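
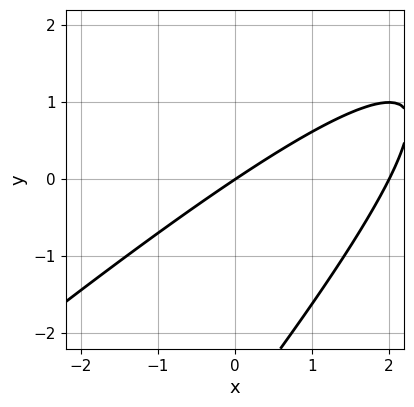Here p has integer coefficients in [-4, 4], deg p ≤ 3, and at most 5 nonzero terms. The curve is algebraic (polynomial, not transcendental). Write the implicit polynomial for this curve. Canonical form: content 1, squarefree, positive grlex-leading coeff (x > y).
x^2 - 2*x*y + y^2 - 2*x + 3*y

1. The degree is 2 — the shape is more complex than any degree-1 curve.
2. From the visible intercepts: the x-axis gridline crossings are at x ∈ {0, 2}; it meets the y-axis at y = 0 (among the integer gridlines).
3. Matching integer coefficients to the picture gives p.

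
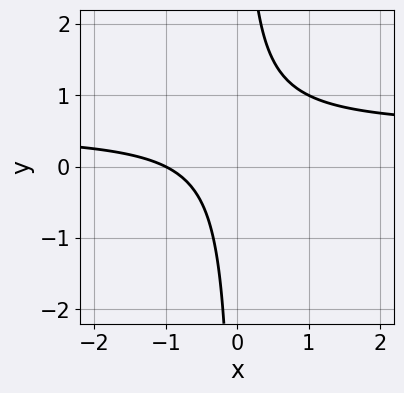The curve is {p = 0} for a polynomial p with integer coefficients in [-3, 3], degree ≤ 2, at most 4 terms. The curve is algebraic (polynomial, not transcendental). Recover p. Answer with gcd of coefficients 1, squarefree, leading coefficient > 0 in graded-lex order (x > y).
First, the degree is 2 — no degree-1 curve has this shape.
Next, reading off the gridlines: no y-intercept at any integer in the box; one x-axis crossing is at x = -1.
Finally, fitting integer coefficients to these (and the overall shape) gives p.

2*x*y - x - 1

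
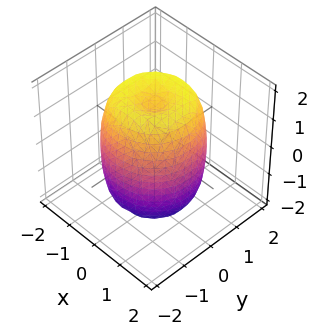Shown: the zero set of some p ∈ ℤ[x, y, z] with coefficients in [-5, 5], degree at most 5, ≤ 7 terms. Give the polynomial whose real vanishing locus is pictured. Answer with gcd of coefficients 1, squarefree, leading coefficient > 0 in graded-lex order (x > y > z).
Degree: a generic line meets the surface in up to 4 points, so deg p = 4.
Symmetry: the z-axis is an axis of rotation, so x and y enter only as x² + y².
Reading off the gridlines: a circular section at z = 1 has radius between 1 and 2.
Putting this together gives p.

2*x^4 + 4*x^2*y^2 + 2*y^4 - 3*x^2 - 3*y^2 + z^2 - 2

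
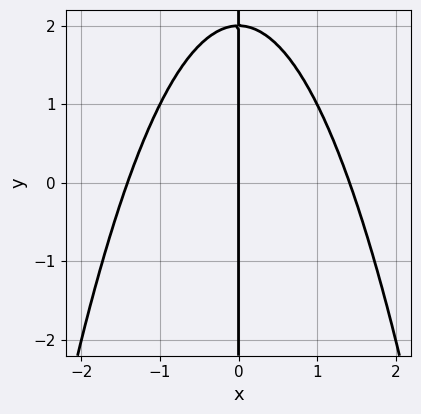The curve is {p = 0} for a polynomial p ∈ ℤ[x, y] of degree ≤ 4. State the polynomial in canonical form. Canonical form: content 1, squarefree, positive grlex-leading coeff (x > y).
x^3 + x*y - 2*x

(a) deg p = 3. The shape is more complex than any degree-2 curve.
(b) Against the integer gridlines: one x-axis crossing is at x = 0; every point of the y-axis in the box is on the curve.
(c) These observations pin down the coefficients.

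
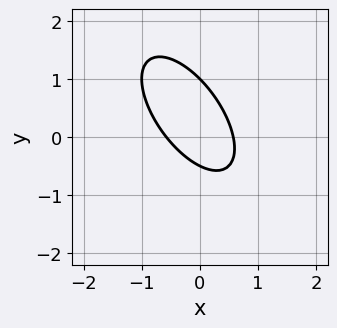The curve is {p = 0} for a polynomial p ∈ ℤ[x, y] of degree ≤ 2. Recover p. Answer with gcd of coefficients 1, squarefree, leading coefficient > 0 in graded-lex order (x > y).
3*x^2 + 3*x*y + 2*y^2 - y - 1

First, degree: no degree-1 curve has this shape, so deg p = 2.
Next, against the integer gridlines: it crosses the y-axis at the gridline y = 1.
Finally, fitting integer coefficients to these (and the overall shape) gives p.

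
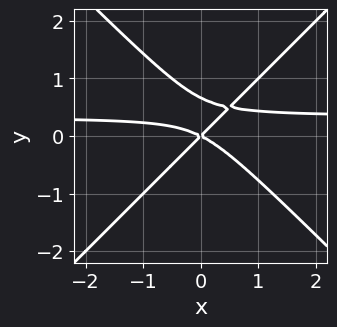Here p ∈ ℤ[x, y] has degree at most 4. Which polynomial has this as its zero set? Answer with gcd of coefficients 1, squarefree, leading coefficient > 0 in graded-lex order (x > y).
3*x^2*y - 3*y^3 - x^2 - x*y + 2*y^2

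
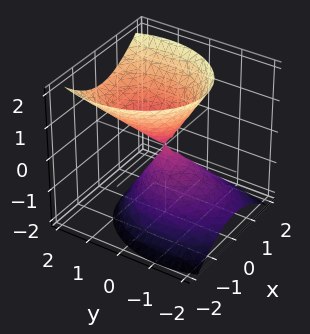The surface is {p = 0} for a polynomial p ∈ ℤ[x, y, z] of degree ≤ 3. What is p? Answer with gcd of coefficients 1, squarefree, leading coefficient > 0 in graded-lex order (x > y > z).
3*x^2 + 2*y^2 - 2*y*z - 2*z^2

First, the picture has 2 separate pieces. Treating them together as one polynomial.
Then, the degree is 2 — the shape is more complex than any degree-1 surface.
Next, from the visible intercepts: it crosses the y-axis at the gridline y = 0; it meets the x-axis at x = 0 (among the integer gridlines).
Finally, assembling these constraints gives the stated polynomial.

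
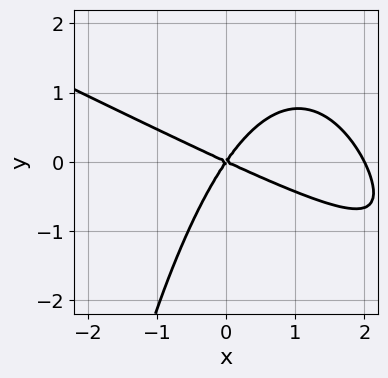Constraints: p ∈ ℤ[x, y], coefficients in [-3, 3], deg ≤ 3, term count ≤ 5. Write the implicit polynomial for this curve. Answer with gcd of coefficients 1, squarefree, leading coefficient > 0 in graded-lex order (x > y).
x^3 + 2*x^2*y - 2*x^2 - 3*x*y + 3*y^2

(a) deg p = 3. No degree-2 curve has this shape.
(b) Against the integer gridlines: the x-axis gridline crossings are at x ∈ {0, 2}; it crosses the y-axis at the gridline y = 0.
(c) These observations pin down the coefficients.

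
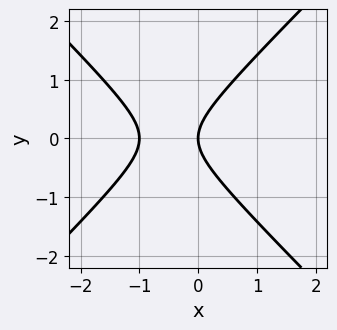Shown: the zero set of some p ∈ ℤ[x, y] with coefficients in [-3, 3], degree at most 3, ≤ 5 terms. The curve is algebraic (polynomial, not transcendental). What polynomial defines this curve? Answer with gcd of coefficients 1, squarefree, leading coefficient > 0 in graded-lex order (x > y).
x^2 - y^2 + x

1. The degree is 2 — a generic line meets the curve in up to 2 points.
2. Symmetries: mirror symmetry y ↦ −y ⇒ only even powers of y.
3. Reading off the gridlines: it crosses the y-axis at the gridline y = 0; the x-axis gridline crossings are at x ∈ {-1, 0}.
4. Matching integer coefficients to the picture gives p.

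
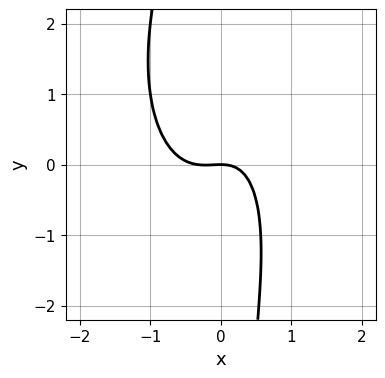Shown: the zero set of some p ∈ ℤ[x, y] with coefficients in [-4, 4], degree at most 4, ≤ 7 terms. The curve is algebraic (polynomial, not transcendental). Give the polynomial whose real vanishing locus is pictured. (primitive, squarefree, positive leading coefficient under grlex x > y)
1. The degree is 3 — the shape is more complex than any degree-2 curve.
2. Checking where it meets the axes: one y-axis crossing is at y = 0; it crosses the x-axis at the gridline x = 0.
3. Putting this together gives p.

3*x^3 + x*y^2 + x^2 - x*y + 2*y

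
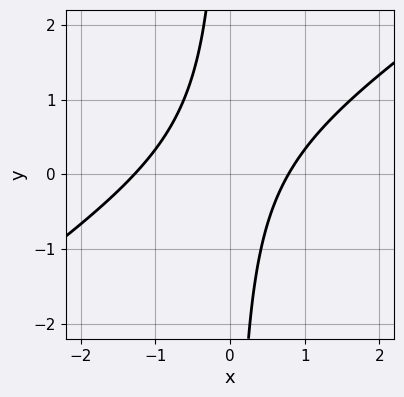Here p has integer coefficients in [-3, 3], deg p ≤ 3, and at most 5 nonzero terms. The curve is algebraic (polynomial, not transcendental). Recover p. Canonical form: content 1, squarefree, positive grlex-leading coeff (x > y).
(a) Degree: a generic line meets the curve in up to 2 points, so deg p = 2.
(b) Observable constraints: no y-intercept at any integer in the box.
(c) Solving for integer coefficients yields p as stated.

2*x^2 - 3*x*y + x - 2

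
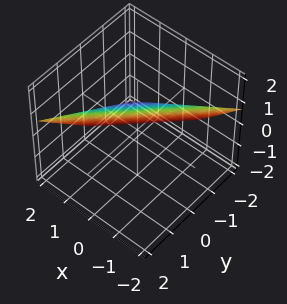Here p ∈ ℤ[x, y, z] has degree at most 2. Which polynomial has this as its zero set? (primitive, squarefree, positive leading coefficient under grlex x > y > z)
2*x - 2*y + 3*z - 2

(a) deg p = 1.
(b) Observable constraints: it crosses the x-axis at the gridline x = 1; it crosses the y-axis at the gridline y = -1.
(c) Together with the visible shape, these determine p as stated.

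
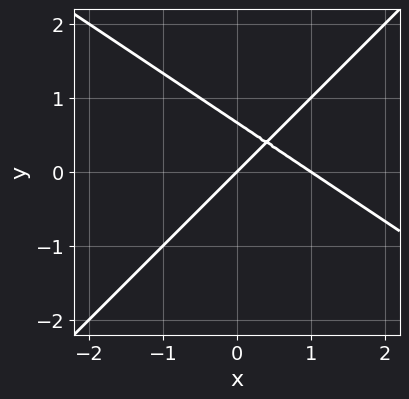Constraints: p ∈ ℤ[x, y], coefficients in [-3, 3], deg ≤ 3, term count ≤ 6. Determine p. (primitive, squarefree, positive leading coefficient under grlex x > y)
2*x^2 + x*y - 3*y^2 - 2*x + 2*y

1. Degree: the shape is more complex than any degree-1 curve, so deg p = 2.
2. Checking where it meets the axes: the x-axis gridline crossings are at x ∈ {0, 1}; it crosses the y-axis at the gridline y = 0.
3. Together with the visible shape, these determine p as stated.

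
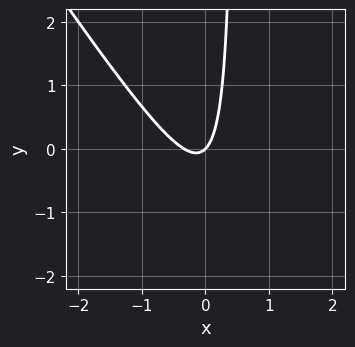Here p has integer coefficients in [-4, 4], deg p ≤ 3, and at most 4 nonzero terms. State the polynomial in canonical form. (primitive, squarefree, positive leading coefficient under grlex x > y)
3*x^2 + 2*x*y + x - y

1. The degree is 2 — no degree-1 curve has this shape.
2. From the visible intercepts: it meets the y-axis at y = 0 (among the integer gridlines); it meets the x-axis at x = 0 (among the integer gridlines).
3. Putting this together gives p.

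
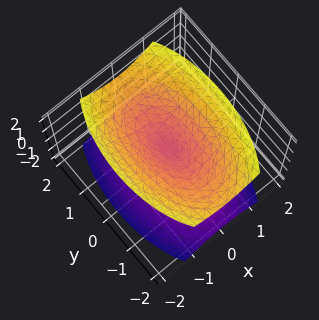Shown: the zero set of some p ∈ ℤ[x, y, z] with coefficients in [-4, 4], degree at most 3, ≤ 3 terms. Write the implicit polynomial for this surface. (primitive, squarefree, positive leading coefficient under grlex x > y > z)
3*x^2 + y^2 - 2*z^2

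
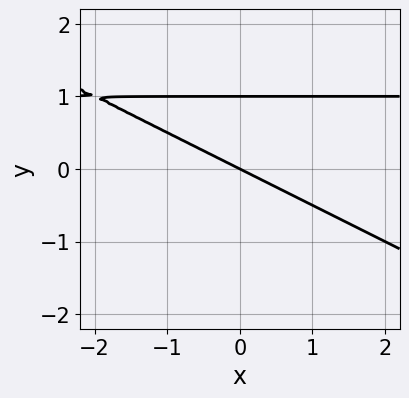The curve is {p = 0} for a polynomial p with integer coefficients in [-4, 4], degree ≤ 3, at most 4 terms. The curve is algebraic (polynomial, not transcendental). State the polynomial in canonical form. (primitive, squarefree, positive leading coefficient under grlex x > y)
x*y + 2*y^2 - x - 2*y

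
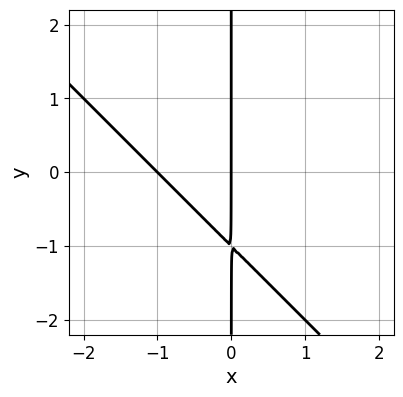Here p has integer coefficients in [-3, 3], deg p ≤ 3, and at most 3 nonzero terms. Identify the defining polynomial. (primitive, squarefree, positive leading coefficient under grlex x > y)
x^2 + x*y + x

Degree: a generic line meets the curve in up to 2 points, so deg p = 2.
Observable constraints: the visible y-axis segment lies entirely on the curve; the x-axis gridline crossings are at x ∈ {-1, 0}.
Putting this together gives p.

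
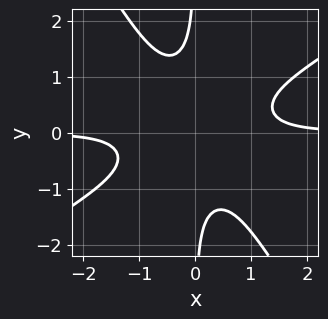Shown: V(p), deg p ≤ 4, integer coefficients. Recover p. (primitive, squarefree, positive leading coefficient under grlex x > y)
3*x^3*y - 3*x^2*y^2 - 3*x*y^3 - 2

(a) Degree: a generic line meets the curve in up to 4 points, so deg p = 4.
(b) From the axis intercepts and sections: no x-intercept at any integer in the box; the curve avoids every integer y-axis point in the box.
(c) These observations pin down the coefficients.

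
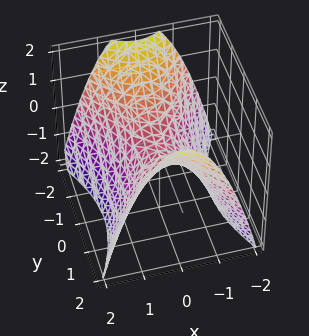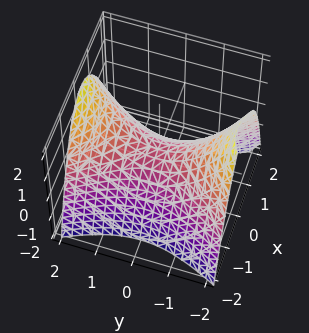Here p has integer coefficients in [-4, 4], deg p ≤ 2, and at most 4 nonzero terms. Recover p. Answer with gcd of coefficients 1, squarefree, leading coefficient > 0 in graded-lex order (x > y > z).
First, deg p = 2. A saddle surface; a quadric.
Then, symmetries: the x ↦ −x reflection is a symmetry, so x appears only in even powers; mirror symmetry y ↦ −y ⇒ only even powers of y.
Then, against the integer gridlines: one x-axis crossing is at x = 0; it crosses the y-axis at the gridline y = 0; it crosses the z-axis at the gridline z = 0.
Finally, fitting integer coefficients to these (and the overall shape) gives p.

2*x^2 - y^2 + 2*z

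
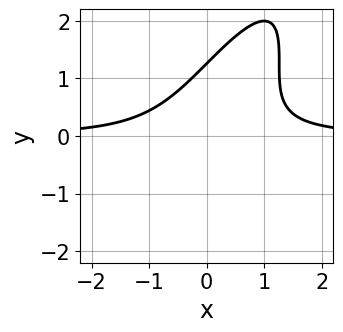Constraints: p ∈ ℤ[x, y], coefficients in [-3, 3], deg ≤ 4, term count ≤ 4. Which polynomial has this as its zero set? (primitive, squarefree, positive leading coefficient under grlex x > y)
3*x^2*y - 3*x*y^2 + y^3 - 2

First, degree: a generic line meets the curve in up to 3 points, so deg p = 3.
Next, from the axis intercepts and sections: it misses every integer gridline on the x-axis.
Finally, putting this together gives p.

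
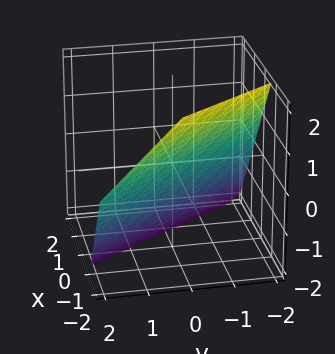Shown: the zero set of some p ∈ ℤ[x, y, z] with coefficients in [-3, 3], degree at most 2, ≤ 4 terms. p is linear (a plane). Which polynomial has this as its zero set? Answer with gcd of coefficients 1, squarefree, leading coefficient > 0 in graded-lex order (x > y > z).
3*x + 2*y + 2*z + 2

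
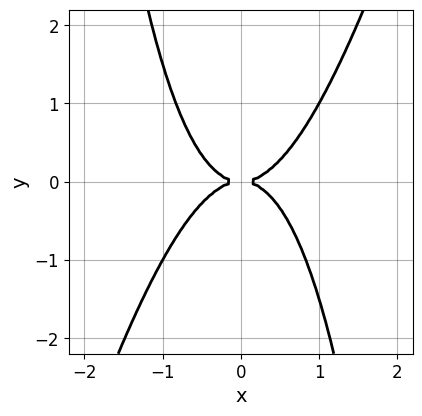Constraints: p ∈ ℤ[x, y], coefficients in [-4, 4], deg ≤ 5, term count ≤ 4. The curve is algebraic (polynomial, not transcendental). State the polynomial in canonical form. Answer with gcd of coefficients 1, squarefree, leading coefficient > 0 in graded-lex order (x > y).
1. Degree: no degree-3 curve has this shape, so deg p = 4.
2. From the axis intercepts and sections: it meets the x-axis at x = 0 (among the integer gridlines); it meets the y-axis at y = 0 (among the integer gridlines).
3. Putting this together gives p.

3*x^4 - x^3*y - 2*y^2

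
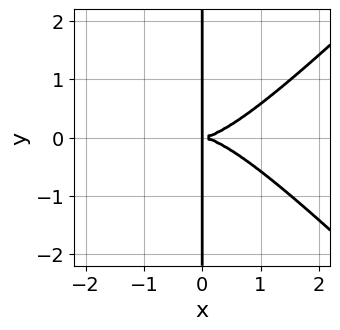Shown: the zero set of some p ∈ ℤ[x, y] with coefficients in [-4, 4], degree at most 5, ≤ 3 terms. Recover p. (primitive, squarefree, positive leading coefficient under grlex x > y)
(a) Degree: no degree-3 curve has this shape, so deg p = 4.
(b) Symmetries: mirror symmetry y ↦ −y ⇒ only even powers of y.
(c) Reading off the gridlines: the visible y-axis segment lies entirely on the curve.
(d) The integer polynomial consistent with all of this is the stated p.

x^4 - x^2*y^2 - 2*x*y^2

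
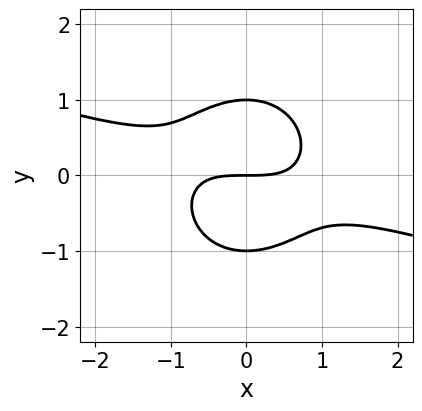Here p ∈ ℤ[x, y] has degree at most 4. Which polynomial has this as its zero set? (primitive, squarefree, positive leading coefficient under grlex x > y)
x^3 + 3*x^2*y + 3*y^3 - 3*y

1. The degree is 3 — a generic line meets the curve in up to 3 points.
2. Checking where it meets the axes: among the integer gridlines, it crosses the y-axis at y ∈ {-1, 0, 1}; it crosses the x-axis at the gridline x = 0.
3. These observations pin down the coefficients.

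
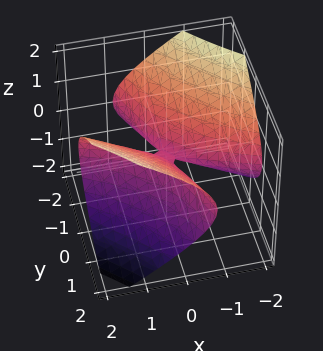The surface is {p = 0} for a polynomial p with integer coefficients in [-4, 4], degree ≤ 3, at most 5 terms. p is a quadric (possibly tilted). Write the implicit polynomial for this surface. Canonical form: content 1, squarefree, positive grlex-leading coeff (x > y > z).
x^2 + 3*x*y + y^2 - 3*z^2

(a) deg p = 2.
(b) From the axis intercepts and sections: one y-axis crossing is at y = 0; it meets the z-axis at z = 0 (among the integer gridlines); it crosses the x-axis at the gridline x = 0.
(c) Assembling these constraints gives the stated polynomial.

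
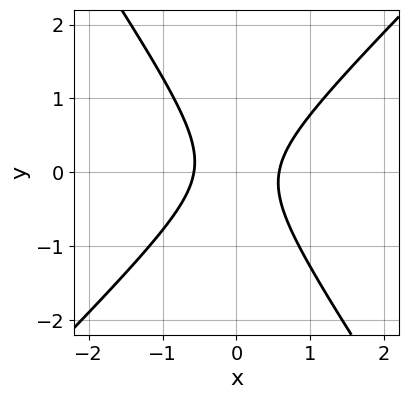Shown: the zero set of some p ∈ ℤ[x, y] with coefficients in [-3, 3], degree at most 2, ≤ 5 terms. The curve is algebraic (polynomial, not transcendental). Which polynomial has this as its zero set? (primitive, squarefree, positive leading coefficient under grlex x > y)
3*x^2 - x*y - 2*y^2 - 1

1. The degree is 2 — a generic line meets the curve in up to 2 points.
2. Checking where it meets the axes: it misses every integer gridline on the y-axis.
3. Matching integer coefficients to the picture gives p.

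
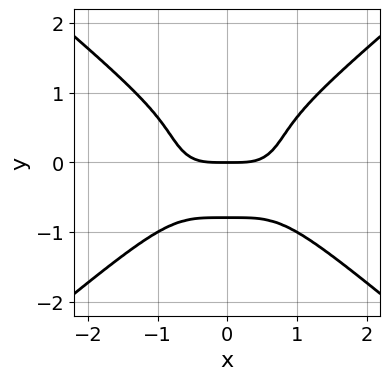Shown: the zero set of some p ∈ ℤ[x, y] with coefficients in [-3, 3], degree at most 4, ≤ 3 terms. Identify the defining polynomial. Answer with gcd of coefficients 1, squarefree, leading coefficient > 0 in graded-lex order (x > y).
(a) deg p = 4. The shape is more complex than any degree-3 curve.
(b) Symmetries: the x ↦ −x reflection is a symmetry, so x appears only in even powers.
(c) Reading off the gridlines: it meets the x-axis at x = 0 (among the integer gridlines); it crosses the y-axis at the gridline y = 0.
(d) Putting this together gives p.

x^4 - 2*y^4 - y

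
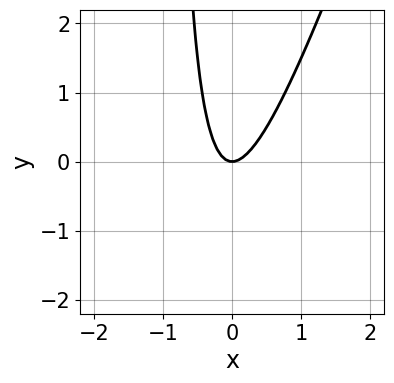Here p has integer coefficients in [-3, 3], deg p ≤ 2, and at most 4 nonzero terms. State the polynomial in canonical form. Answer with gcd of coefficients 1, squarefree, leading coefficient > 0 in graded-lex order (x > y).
3*x^2 - x*y - y

First, the degree is 2 — the shape is more complex than any degree-1 curve.
Then, against the integer gridlines: it crosses the y-axis at the gridline y = 0; it crosses the x-axis at the gridline x = 0.
Finally, fitting integer coefficients to these (and the overall shape) gives p.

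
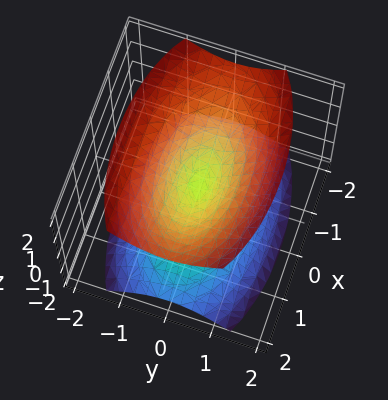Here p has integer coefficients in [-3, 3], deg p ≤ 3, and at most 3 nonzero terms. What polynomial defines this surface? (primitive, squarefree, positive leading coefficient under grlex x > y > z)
The picture has 2 separate pieces.
Degree: two nappes meeting at a single point; a quadric, so deg p = 2.
Symmetries: the x ↦ −x reflection is a symmetry, so x appears only in even powers; it's symmetric under y → −y, forcing even powers of y; the z ↦ −z reflection is a symmetry, so z appears only in even powers.
Against the integer gridlines: it meets the y-axis at y = 0 (among the integer gridlines); one z-axis crossing is at z = 0.
Solving for integer coefficients yields p as stated.

x^2 + 3*y^2 - 2*z^2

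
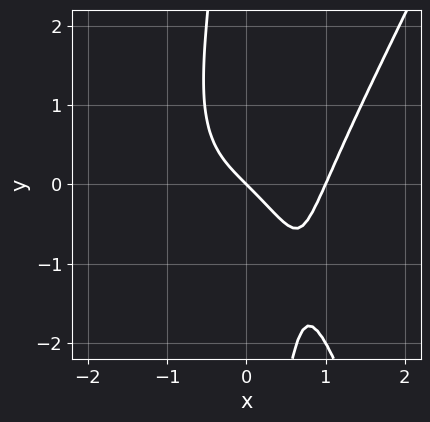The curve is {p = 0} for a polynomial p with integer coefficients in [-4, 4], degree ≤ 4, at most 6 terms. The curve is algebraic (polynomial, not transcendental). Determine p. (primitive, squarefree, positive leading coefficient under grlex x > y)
3*x^4 - x^3*y - 2*x*y^2 - 3*x - 3*y

Degree: the shape is more complex than any degree-3 curve, so deg p = 4.
Against the integer gridlines: among the integer gridlines, it crosses the x-axis at x ∈ {0, 1}; it crosses the y-axis at the gridline y = 0.
Assembling these constraints gives the stated polynomial.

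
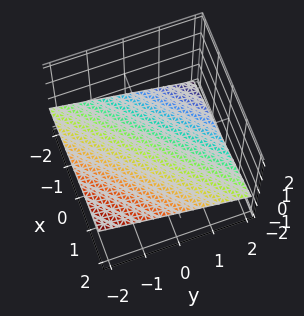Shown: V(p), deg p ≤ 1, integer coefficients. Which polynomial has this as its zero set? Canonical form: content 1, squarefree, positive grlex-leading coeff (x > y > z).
x - y - 3*z - 2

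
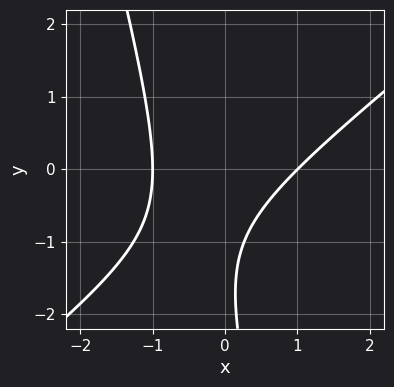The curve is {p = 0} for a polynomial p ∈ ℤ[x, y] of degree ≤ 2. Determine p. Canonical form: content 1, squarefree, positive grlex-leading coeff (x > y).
First, the degree is 2 — a generic line meets the curve in up to 2 points.
Next, from the visible intercepts: it misses every integer gridline on the y-axis; the x-axis gridline crossings are at x ∈ {-1, 1}.
Finally, fitting integer coefficients to these (and the overall shape) gives p.

3*x^2 - 3*x*y - y^2 - 3*y - 3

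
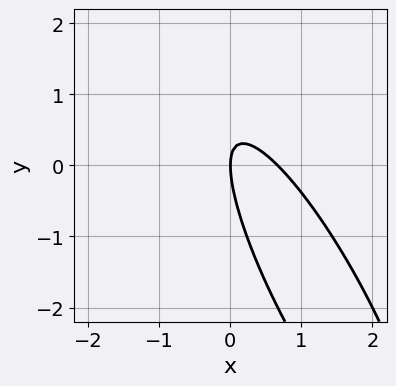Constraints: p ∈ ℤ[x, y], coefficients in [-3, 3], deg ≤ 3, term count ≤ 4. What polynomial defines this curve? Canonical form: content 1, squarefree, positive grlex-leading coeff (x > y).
3*x^2 + 3*x*y + y^2 - 2*x

First, the degree is 2 — the shape is more complex than any degree-1 curve.
Next, from the axis intercepts and sections: it crosses the y-axis at the gridline y = 0; it meets the x-axis at x = 0 (among the integer gridlines).
Finally, fitting integer coefficients to these (and the overall shape) gives p.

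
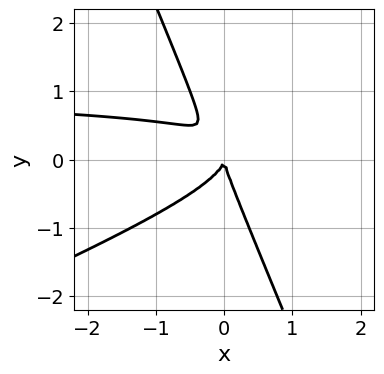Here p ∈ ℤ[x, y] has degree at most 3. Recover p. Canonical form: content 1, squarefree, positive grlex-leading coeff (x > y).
x^2*y - 2*x*y^2 - y^3 - x^2

1. The degree is 3 — no degree-2 curve has this shape.
2. Checking where it meets the axes: it meets the y-axis at y = 0 (among the integer gridlines); one x-axis crossing is at x = 0.
3. These observations pin down the coefficients.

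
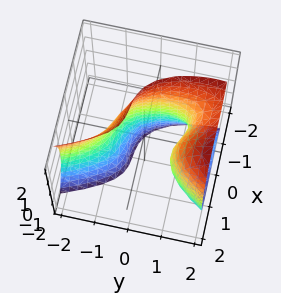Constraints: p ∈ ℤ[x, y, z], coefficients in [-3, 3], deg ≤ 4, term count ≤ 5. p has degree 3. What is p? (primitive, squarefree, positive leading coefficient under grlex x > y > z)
1. Degree: the shape is more complex than any degree-2 surface, so deg p = 3.
2. Observable constraints: among the integer gridlines, it crosses the y-axis at y ∈ {-1, 1}; the surface avoids every integer z-axis point in the box.
3. Assembling these constraints gives the stated polynomial.

3*x^3 + y*z^2 - 2*x*y - 2*y^2 + 2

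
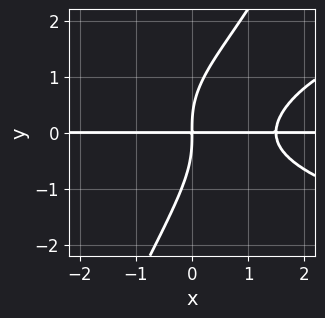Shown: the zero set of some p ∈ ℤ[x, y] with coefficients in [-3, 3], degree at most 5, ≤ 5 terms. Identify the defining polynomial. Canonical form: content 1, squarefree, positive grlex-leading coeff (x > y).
2*x*y^3 - y^4 - 2*x^2*y + 3*x*y

First, degree: a generic line meets the curve in up to 4 points, so deg p = 4.
Next, reading off the gridlines: the visible x-axis segment lies entirely on the curve.
Finally, assembling these constraints gives the stated polynomial.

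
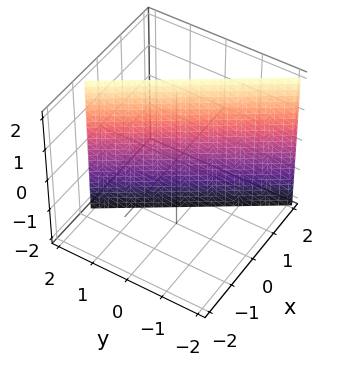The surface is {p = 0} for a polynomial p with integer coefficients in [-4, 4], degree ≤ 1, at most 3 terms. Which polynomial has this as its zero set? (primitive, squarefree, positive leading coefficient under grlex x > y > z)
First, deg p = 1. The surface is flat (a plane).
Next, from the axis intercepts and sections: no z-intercept at any integer in the box; it meets the y-axis at y = 1 (among the integer gridlines).
Finally, together with the visible shape, these determine p as stated.

3*x + 2*y - 2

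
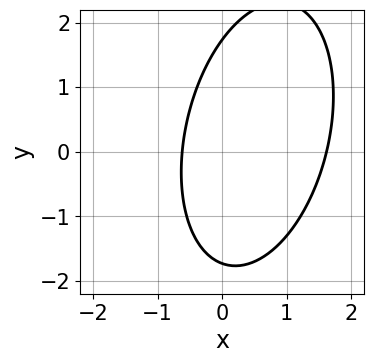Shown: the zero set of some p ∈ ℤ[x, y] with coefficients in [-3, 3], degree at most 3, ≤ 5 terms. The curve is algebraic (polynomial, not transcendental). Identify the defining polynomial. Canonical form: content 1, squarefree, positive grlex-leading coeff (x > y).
First, the degree is 2 — a generic line meets the curve in up to 2 points.
Finally, putting this together gives p.

3*x^2 - x*y + y^2 - 3*x - 3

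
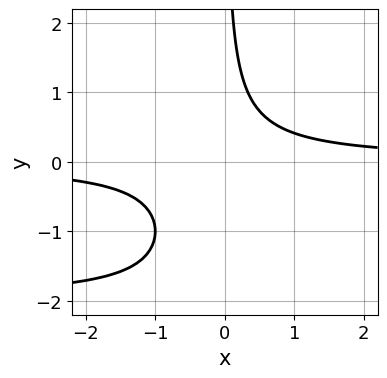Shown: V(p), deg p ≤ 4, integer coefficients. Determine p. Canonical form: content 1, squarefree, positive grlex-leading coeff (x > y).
x*y^2 + 2*x*y - 1

1. deg p = 3.
2. Observable constraints: it misses every integer gridline on the x-axis; no y-intercept at any integer in the box.
3. Matching integer coefficients to the picture gives p.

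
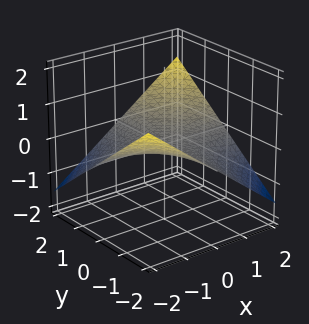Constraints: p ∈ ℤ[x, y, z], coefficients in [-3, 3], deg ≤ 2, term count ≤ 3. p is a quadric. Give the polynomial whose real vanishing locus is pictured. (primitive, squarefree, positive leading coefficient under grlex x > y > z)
x*y - 3*z

(a) deg p = 2. A saddle surface; a quadric.
(b) Checking where it meets the axes: it crosses the z-axis at the gridline z = 0; every point of the y-axis in the box is on the surface.
(c) Matching integer coefficients to the picture gives p. Check: (-2, 0, 0) on the x-axis lies on the surface, and p(-2, 0, 0) = 0. ✓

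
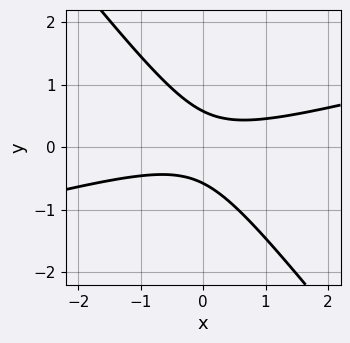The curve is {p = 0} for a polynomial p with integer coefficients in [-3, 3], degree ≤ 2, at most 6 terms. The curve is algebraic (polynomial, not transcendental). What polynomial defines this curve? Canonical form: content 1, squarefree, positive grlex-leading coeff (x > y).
x^2 - 3*x*y - 3*y^2 + 1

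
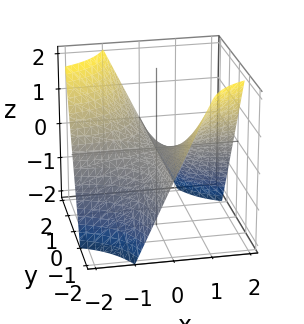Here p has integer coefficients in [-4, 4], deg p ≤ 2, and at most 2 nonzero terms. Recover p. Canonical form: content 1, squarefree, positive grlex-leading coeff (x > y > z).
x*y + z

deg p = 2. A hyperbolic paraboloid; a quadric.
Checking where it meets the axes: every point of the x-axis in the box is on the surface; the visible y-axis segment lies entirely on the surface; it meets the z-axis at z = 0 (among the integer gridlines).
Matching integer coefficients to the picture gives p.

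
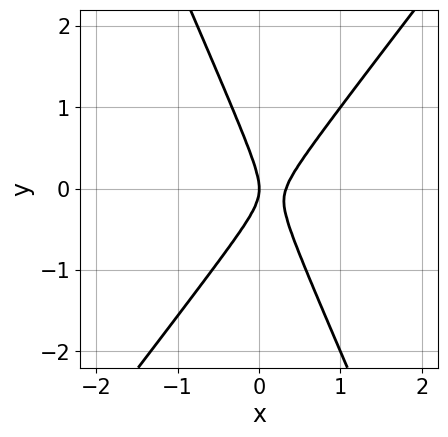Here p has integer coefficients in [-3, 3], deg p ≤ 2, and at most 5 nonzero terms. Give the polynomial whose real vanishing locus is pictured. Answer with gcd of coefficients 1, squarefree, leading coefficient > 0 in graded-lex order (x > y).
3*x^2 - x*y - y^2 - x

The degree is 2 — a generic line meets the curve in up to 2 points.
From the axis intercepts and sections: it meets the y-axis at y = 0 (among the integer gridlines); it meets the x-axis at x = 0 (among the integer gridlines).
The integer polynomial consistent with all of this is the stated p.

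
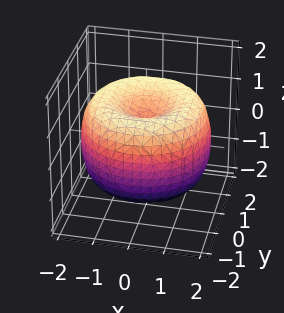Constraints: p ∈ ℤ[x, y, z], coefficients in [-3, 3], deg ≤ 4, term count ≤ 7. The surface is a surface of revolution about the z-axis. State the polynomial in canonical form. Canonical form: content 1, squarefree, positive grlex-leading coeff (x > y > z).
First, the degree is 4 — the shape is more complex than any degree-3 surface.
Next, symmetries: rotational symmetry about the z-axis ⇒ p depends on x, y only through x² + y².
Then, against the integer gridlines: a circular section at z = 0 has radius between 1 and 2.
Finally, putting this together gives p.

x^4 + 2*x^2*y^2 + y^4 - 3*x^2 - 3*y^2 + 2*z^2 - 1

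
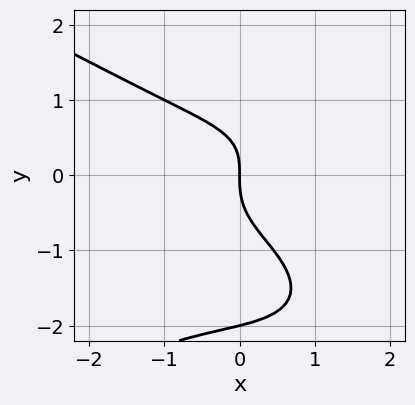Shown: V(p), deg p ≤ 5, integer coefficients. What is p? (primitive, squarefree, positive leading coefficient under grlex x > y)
First, the degree is 4 — a generic line meets the curve in up to 4 points.
Then, from the visible intercepts: it meets the x-axis at x = 0 (among the integer gridlines); among the integer gridlines, it crosses the y-axis at y ∈ {-2, 0}.
Finally, solving for integer coefficients yields p as stated.

y^4 + x^3 + 2*y^3 + 2*x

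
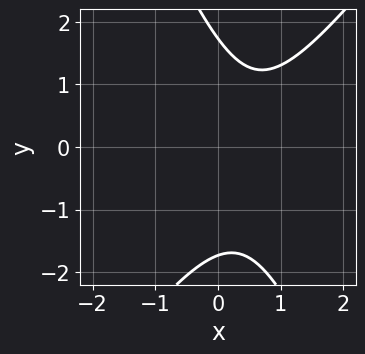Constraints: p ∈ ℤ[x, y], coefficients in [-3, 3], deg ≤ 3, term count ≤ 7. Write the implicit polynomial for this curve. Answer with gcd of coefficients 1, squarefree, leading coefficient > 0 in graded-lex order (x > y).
deg p = 2. The shape is more complex than any degree-1 curve.
From the visible intercepts: no x-intercept at any integer in the box.
Matching integer coefficients to the picture gives p.

3*x^2 - x*y - y^2 - 3*x + 3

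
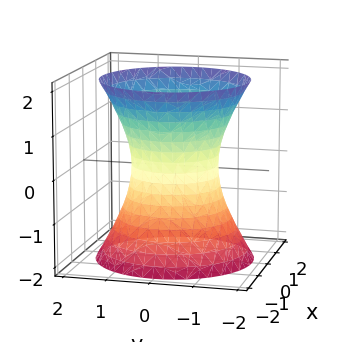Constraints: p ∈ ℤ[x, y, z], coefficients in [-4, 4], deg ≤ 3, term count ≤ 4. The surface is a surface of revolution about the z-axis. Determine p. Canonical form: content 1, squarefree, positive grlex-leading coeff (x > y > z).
(a) The degree is 2 — no degree-1 surface has this shape.
(b) Symmetries: rotational symmetry about the z-axis ⇒ p depends on x, y only through x² + y².
(c) From the visible intercepts: a circular section at z = 0 has radius exactly 1; among the integer gridlines, it crosses the x-axis at x ∈ {-1, 1}.
(d) Assembling these constraints gives the stated polynomial. Check: (0, 1, 0) on the y-axis lies on the surface, and p(0, 1, 0) = 0. ✓

2*x^2 + 2*y^2 - z^2 - 2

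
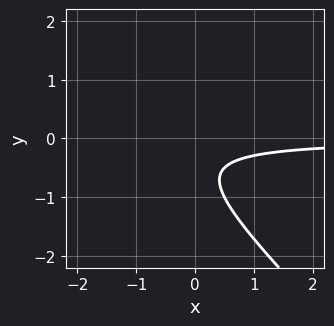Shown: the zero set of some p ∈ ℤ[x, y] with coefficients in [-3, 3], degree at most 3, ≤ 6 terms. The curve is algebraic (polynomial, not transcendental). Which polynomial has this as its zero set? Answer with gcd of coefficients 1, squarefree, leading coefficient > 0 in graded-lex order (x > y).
2*x*y + 2*y^2 + 2*y + 1

The degree is 2 — no degree-1 curve has this shape.
From the visible intercepts: the curve avoids every integer x-axis point in the box; it misses every integer gridline on the y-axis.
Matching integer coefficients to the picture gives p.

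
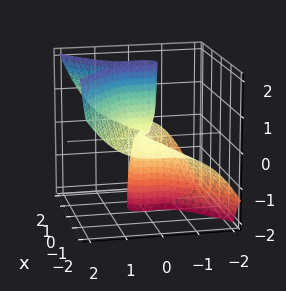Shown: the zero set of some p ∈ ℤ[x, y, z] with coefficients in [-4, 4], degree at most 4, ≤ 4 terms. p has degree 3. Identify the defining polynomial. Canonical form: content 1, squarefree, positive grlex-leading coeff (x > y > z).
Degree: no degree-2 surface has this shape, so deg p = 3.
Against the integer gridlines: every point of the z-axis in the box is on the surface; one y-axis crossing is at y = 0.
Together with the visible shape, these determine p as stated. Check: (1, 0, 0) on the x-axis lies on the surface, and p(1, 0, 0) = 0. ✓

3*x^2*z - 3*y^3 + y^2*z - 2*x*z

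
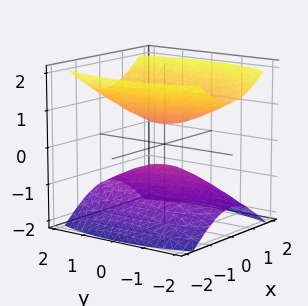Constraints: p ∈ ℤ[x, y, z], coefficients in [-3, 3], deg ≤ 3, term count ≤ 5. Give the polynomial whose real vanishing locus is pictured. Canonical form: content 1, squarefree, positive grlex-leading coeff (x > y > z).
3*x^2 + y^2 - 3*z^2 + 1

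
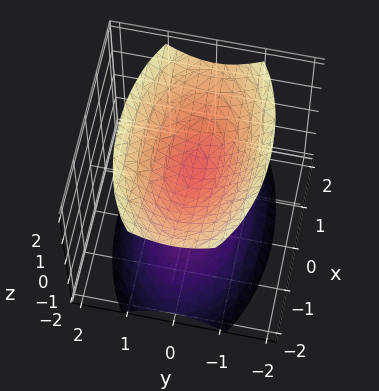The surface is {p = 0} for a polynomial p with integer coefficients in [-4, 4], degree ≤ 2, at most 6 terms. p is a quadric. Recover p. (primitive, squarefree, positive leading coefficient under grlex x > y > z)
x^2 + 3*y^2 - 2*z^2 + 1

1. The picture has 2 separate pieces.
2. Degree: two sheets facing apart; a quadric, so deg p = 2.
3. Symmetries: it's symmetric under z → −z, forcing even powers of z; the x ↦ −x reflection is a symmetry, so x appears only in even powers; the y ↦ −y reflection is a symmetry, so y appears only in even powers.
4. Against the integer gridlines: it misses every integer gridline on the y-axis; it misses every integer gridline on the x-axis.
5. Matching integer coefficients to the picture gives p.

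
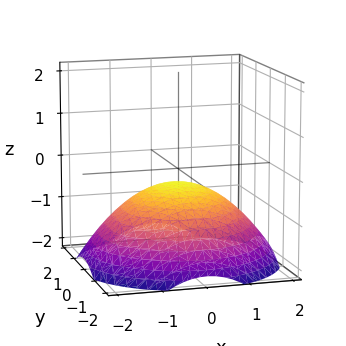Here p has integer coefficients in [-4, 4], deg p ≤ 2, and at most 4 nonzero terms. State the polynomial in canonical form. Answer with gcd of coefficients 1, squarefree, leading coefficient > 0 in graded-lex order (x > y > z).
x^2 + y^2 + 3*z + 1

(a) deg p = 2.
(b) Symmetry: the z-axis is an axis of rotation, so x and y enter only as x² + y².
(c) Against the integer gridlines: a circular section at z = -1 has radius between 1 and 2; no x-intercept at any integer in the box; it misses every integer gridline on the y-axis.
(d) These observations pin down the coefficients.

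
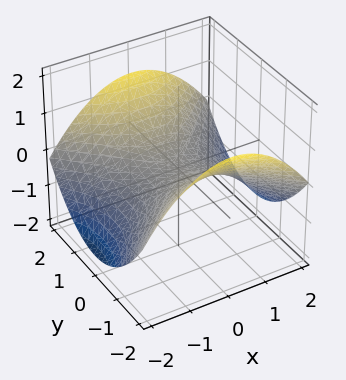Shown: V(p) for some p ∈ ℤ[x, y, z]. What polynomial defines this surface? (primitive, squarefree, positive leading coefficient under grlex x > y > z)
x^2 - y^2 + 3*z

(a) The degree is 2 — a hyperbolic paraboloid; a quadric.
(b) Symmetries: it's symmetric under y → −y, forcing even powers of y; the x ↦ −x reflection is a symmetry, so x appears only in even powers.
(c) From the axis intercepts and sections: it meets the z-axis at z = 0 (among the integer gridlines); it meets the y-axis at y = 0 (among the integer gridlines); it crosses the x-axis at the gridline x = 0.
(d) The integer polynomial consistent with all of this is the stated p.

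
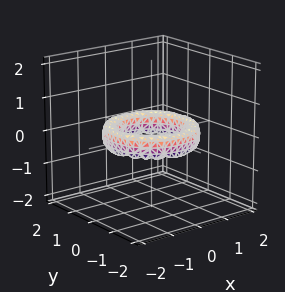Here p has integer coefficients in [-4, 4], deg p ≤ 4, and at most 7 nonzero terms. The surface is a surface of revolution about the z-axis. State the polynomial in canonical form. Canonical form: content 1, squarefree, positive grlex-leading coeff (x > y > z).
(a) deg p = 4.
(b) Symmetries: rotational symmetry about the z-axis ⇒ p depends on x, y only through x² + y².
(c) From the visible intercepts: the surface avoids every integer z-axis point in the box; the y-axis gridline crossings are at y ∈ {-1, 1}; among the integer gridlines, it crosses the x-axis at x ∈ {-1, 1}.
(d) Putting this together gives p.

x^4 + 2*x^2*y^2 + y^4 - 3*x^2 - 3*y^2 + 2*z^2 + 2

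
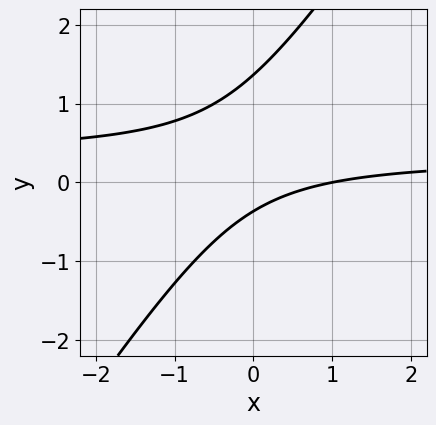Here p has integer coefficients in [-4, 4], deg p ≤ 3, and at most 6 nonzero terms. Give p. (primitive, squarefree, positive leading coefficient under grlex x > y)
3*x*y - 2*y^2 - x + 2*y + 1

deg p = 2. No degree-1 curve has this shape.
Against the integer gridlines: one x-axis crossing is at x = 1.
The integer polynomial consistent with all of this is the stated p.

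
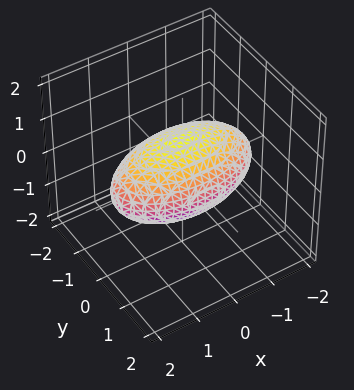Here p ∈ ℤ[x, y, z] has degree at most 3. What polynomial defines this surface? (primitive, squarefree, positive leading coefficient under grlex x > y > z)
x^2 + 3*y^2 + 3*z^2 - 3

First, the degree is 2 — a closed, bounded, convex surface; a quadric.
Then, symmetries: the x ↦ −x reflection is a symmetry, so x appears only in even powers; mirror symmetry z ↦ −z ⇒ only even powers of z; the y ↦ −y reflection is a symmetry, so y appears only in even powers.
Then, checking where it meets the axes: among the integer gridlines, it crosses the z-axis at z ∈ {-1, 1}; among the integer gridlines, it crosses the y-axis at y ∈ {-1, 1}.
Finally, matching integer coefficients to the picture gives p.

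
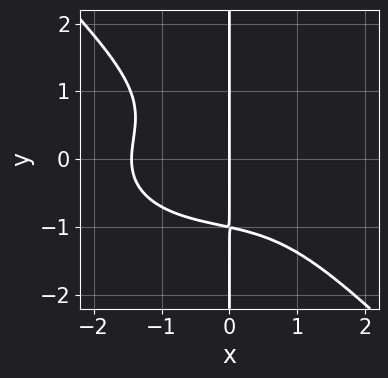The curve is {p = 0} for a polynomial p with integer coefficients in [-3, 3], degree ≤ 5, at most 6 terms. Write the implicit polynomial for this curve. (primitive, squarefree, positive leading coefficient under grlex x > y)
(a) Degree: no degree-3 curve has this shape, so deg p = 4.
(b) Checking where it meets the axes: it meets the x-axis at x = 0 (among the integer gridlines); the visible y-axis segment lies entirely on the curve.
(c) The integer polynomial consistent with all of this is the stated p.

x^4 + 2*x^2*y^2 + 3*x*y^3 + 3*x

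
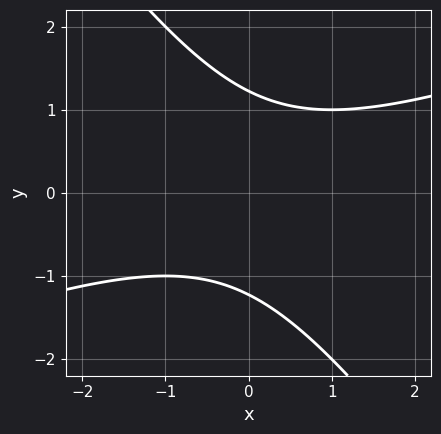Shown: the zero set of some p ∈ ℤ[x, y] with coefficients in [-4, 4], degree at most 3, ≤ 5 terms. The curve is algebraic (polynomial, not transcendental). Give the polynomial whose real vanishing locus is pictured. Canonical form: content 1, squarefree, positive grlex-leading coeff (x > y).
x^2 - 2*x*y - 2*y^2 + 3

The degree is 2 — the shape is more complex than any degree-1 curve.
From the visible intercepts: no x-intercept at any integer in the box.
These observations pin down the coefficients.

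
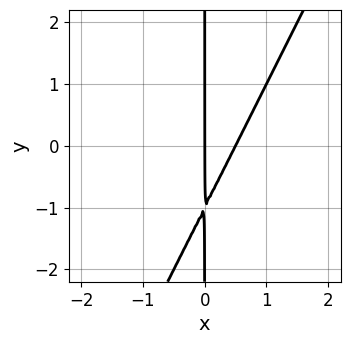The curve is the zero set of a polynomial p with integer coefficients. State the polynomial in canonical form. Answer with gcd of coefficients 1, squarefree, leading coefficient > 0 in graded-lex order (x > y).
2*x^2 - x*y - x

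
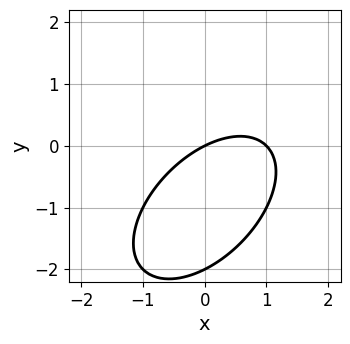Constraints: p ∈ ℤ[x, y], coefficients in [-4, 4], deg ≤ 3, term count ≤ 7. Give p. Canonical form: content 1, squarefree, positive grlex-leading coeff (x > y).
deg p = 2.
Reading off the gridlines: the y-axis gridline crossings are at y ∈ {-2, 0}; among the integer gridlines, it crosses the x-axis at x ∈ {0, 1}.
Fitting integer coefficients to these (and the overall shape) gives p.

x^2 - x*y + y^2 - x + 2*y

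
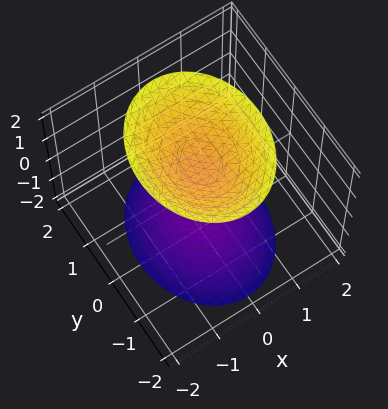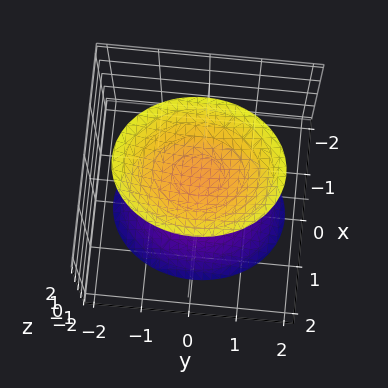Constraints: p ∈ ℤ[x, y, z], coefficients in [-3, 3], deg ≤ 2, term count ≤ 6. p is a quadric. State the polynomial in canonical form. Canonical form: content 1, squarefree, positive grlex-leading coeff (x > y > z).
3*x^2 + 2*y^2 - 2*z^2 + 3

1. The picture has 2 separate pieces. They look like related sheets of one shape, so recover p as a whole.
2. The degree is 2 — two separate bowl-shaped sheets opening away from each other; a quadric.
3. Symmetries: it's symmetric under x → −x, forcing even powers of x; mirror symmetry y ↦ −y ⇒ only even powers of y; the z ↦ −z reflection is a symmetry, so z appears only in even powers.
4. From the axis intercepts and sections: no x-intercept at any integer in the box; no y-intercept at any integer in the box.
5. Matching integer coefficients to the picture gives p.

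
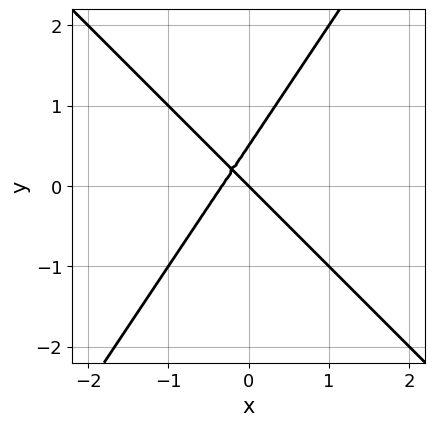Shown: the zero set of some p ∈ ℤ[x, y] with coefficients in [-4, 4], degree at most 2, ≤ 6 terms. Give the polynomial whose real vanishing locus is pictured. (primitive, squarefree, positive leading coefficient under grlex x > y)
deg p = 2.
From the axis intercepts and sections: one x-axis crossing is at x = 0; it meets the y-axis at y = 0 (among the integer gridlines).
Together with the visible shape, these determine p as stated.

3*x^2 + x*y - 2*y^2 + x + y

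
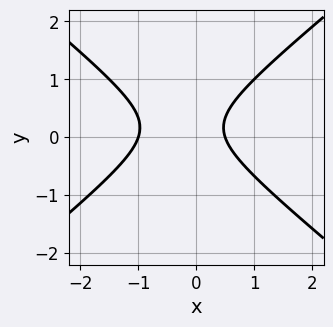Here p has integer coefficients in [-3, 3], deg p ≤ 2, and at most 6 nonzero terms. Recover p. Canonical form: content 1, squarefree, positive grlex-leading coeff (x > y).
deg p = 2. The shape is more complex than any degree-1 curve.
Reading off the gridlines: no y-intercept at any integer in the box; it meets the x-axis at x = -1 (among the integer gridlines).
Putting this together gives p.

2*x^2 - 3*y^2 + x + y - 1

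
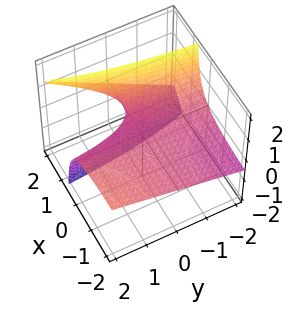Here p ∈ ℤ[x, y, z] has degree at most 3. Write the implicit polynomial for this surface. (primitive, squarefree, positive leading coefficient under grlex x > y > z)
(a) deg p = 2. No degree-1 surface has this shape.
(b) From the axis intercepts and sections: every point of the x-axis in the box is on the surface; it meets the z-axis at z = 0 (among the integer gridlines); every point of the y-axis in the box is on the surface.
(c) These observations pin down the coefficients.

x*y - 3*x*z + 3*z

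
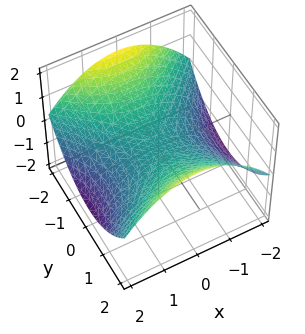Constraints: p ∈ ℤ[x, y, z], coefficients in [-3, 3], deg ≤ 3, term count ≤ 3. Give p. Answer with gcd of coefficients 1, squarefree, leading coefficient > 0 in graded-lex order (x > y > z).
x^2 - y^2 + 3*z

First, the degree is 2 — a saddle surface; a quadric.
Next, symmetries: mirror symmetry x ↦ −x ⇒ only even powers of x; it's symmetric under y → −y, forcing even powers of y.
Then, checking where it meets the axes: one z-axis crossing is at z = 0; it meets the y-axis at y = 0 (among the integer gridlines); it meets the x-axis at x = 0 (among the integer gridlines).
Finally, fitting integer coefficients to these (and the overall shape) gives p.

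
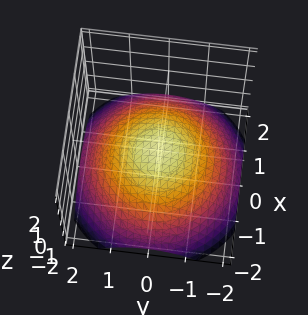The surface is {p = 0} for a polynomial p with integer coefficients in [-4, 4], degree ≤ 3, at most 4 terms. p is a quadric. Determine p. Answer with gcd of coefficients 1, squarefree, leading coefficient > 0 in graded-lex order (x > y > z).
(a) Degree: a paraboloid; a quadric, so deg p = 2.
(b) By symmetry, every cross-section ⟂ z is a circle, so x, y appear only via x² + y².
(c) Against the integer gridlines: one z-axis crossing is at z = 0; one x-axis crossing is at x = 0.
(d) These observations pin down the coefficients.

x^2 + y^2 + 3*z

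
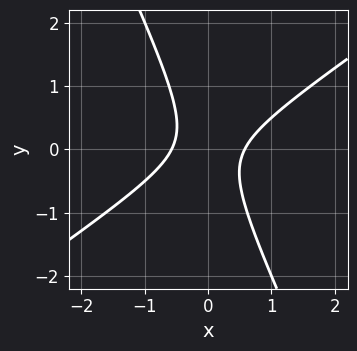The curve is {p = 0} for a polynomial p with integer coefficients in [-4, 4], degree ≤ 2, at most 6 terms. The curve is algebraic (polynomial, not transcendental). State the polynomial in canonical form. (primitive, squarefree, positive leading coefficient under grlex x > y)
1. The degree is 2 — a generic line meets the curve in up to 2 points.
2. From the visible intercepts: no y-intercept at any integer in the box.
3. Putting this together gives p.

3*x^2 - 3*x*y - 2*y^2 - 1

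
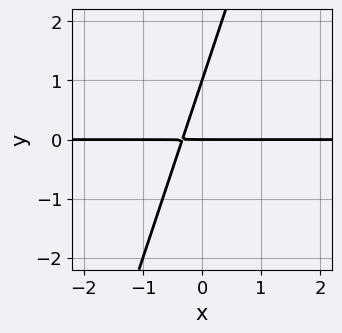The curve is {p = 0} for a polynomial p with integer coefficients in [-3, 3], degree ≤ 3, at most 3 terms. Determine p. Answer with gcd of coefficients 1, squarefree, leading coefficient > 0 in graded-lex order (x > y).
3*x*y - y^2 + y

(a) deg p = 2.
(b) Checking where it meets the axes: every point of the x-axis in the box is on the curve; the y-axis gridline crossings are at y ∈ {0, 1}.
(c) Solving for integer coefficients yields p as stated.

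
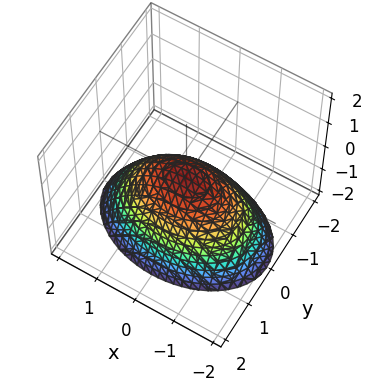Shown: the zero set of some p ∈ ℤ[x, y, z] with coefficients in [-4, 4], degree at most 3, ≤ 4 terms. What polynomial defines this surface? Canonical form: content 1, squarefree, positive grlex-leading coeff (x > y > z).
x^2 + 2*y^2 + 2*z

Degree: a paraboloid; a quadric, so deg p = 2.
Symmetries: it's symmetric under x → −x, forcing even powers of x; mirror symmetry y ↦ −y ⇒ only even powers of y.
From the axis intercepts and sections: one x-axis crossing is at x = 0; one z-axis crossing is at z = 0.
These observations pin down the coefficients.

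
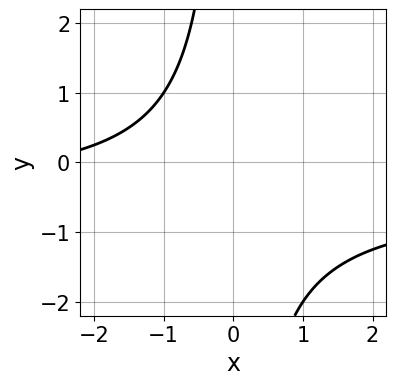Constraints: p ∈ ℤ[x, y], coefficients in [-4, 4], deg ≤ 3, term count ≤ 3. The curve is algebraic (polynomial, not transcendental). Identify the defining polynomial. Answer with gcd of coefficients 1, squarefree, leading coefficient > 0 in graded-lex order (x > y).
1. deg p = 2. No degree-1 curve has this shape.
2. Reading off the gridlines: it misses every integer gridline on the y-axis; it misses every integer gridline on the x-axis.
3. Together with the visible shape, these determine p as stated.

2*x*y + x + 3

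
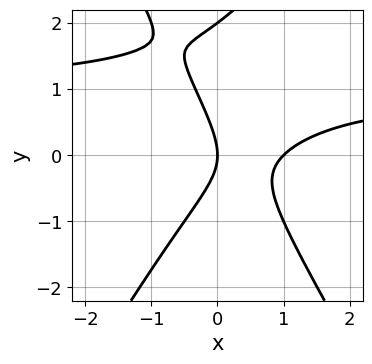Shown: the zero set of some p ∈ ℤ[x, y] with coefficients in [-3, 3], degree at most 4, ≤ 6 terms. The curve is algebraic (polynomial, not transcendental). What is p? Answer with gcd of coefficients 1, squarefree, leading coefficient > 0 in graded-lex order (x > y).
First, degree: a generic line meets the curve in up to 3 points, so deg p = 3.
Then, from the visible intercepts: the x-axis gridline crossings are at x ∈ {0, 1}; the y-axis gridline crossings are at y ∈ {0, 2}.
Finally, solving for integer coefficients yields p as stated.

3*x^2*y - y^3 - 3*x^2 + 2*y^2 + 3*x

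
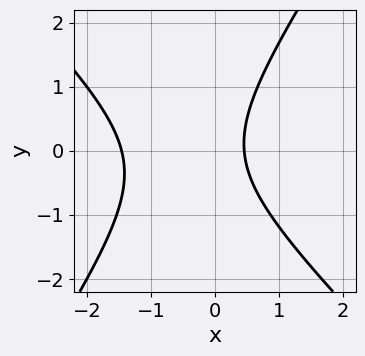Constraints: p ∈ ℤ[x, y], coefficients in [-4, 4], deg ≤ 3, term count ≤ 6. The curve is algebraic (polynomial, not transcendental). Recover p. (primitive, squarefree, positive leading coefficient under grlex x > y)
The degree is 2 — the shape is more complex than any degree-1 curve.
Observable constraints: no y-intercept at any integer in the box.
Assembling these constraints gives the stated polynomial.

3*x^2 + x*y - 2*y^2 + 3*x - 2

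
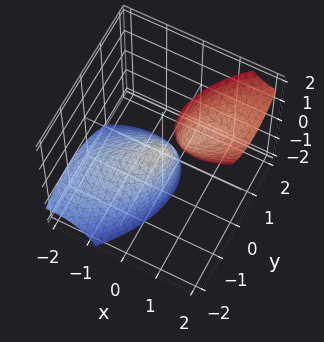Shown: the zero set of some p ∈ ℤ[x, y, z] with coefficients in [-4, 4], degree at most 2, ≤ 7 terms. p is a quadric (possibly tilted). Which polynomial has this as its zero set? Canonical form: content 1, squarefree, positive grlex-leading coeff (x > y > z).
2*x^2 - 2*x*y - 3*x*z + 2*y^2 + z

(a) I count 2 distinct pieces. Treating them together as one polynomial.
(b) deg p = 2. No degree-1 surface has this shape.
(c) Checking where it meets the axes: it meets the z-axis at z = 0 (among the integer gridlines); one x-axis crossing is at x = 0; it crosses the y-axis at the gridline y = 0.
(d) Putting this together gives p.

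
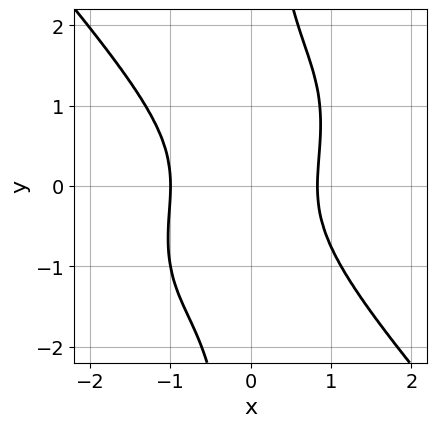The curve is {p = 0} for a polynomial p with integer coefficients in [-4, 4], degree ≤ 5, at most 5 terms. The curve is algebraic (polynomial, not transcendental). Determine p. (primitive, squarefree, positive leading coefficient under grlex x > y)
3*x^4 + 2*x*y^3 + x^3 - 2*y^2 - 2

First, the degree is 4 — the shape is more complex than any degree-3 curve.
Then, checking where it meets the axes: one x-axis crossing is at x = -1; it misses every integer gridline on the y-axis.
Finally, putting this together gives p.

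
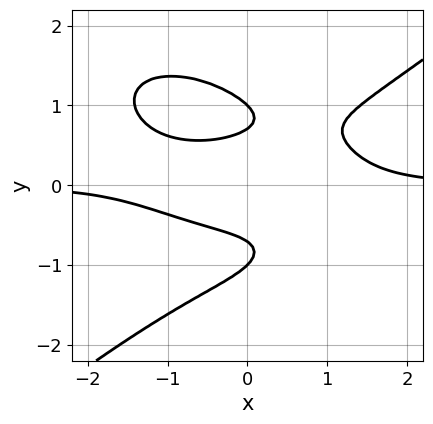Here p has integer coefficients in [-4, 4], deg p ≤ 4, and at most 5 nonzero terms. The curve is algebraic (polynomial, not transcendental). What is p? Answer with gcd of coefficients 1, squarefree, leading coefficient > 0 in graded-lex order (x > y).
x^3*y - 2*y^4 - 2*x*y^2 + 3*y^2 - 1

The degree is 4 — no degree-3 curve has this shape.
Against the integer gridlines: among the integer gridlines, it crosses the y-axis at y ∈ {-1, 1}; the curve avoids every integer x-axis point in the box.
Putting this together gives p.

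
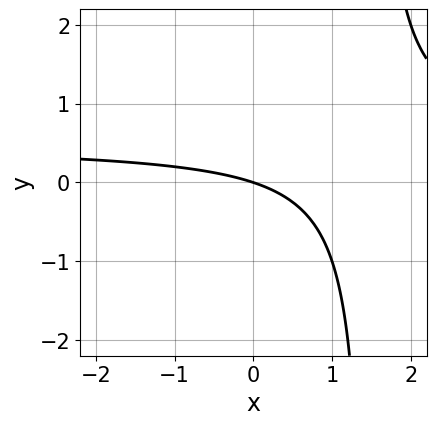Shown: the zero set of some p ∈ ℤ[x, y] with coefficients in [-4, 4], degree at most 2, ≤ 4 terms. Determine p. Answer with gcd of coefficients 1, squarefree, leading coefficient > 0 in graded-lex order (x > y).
1. The degree is 2 — the shape is more complex than any degree-1 curve.
2. Observable constraints: one y-axis crossing is at y = 0; one x-axis crossing is at x = 0.
3. These observations pin down the coefficients.

2*x*y - x - 3*y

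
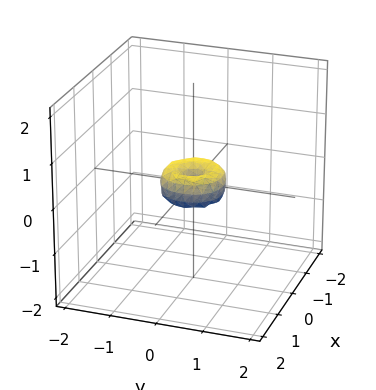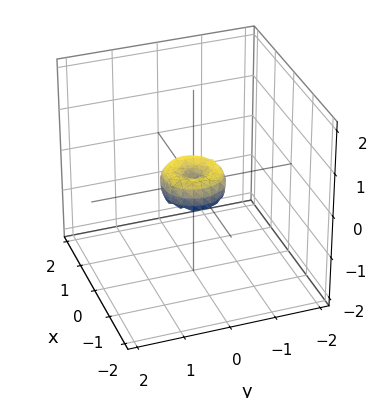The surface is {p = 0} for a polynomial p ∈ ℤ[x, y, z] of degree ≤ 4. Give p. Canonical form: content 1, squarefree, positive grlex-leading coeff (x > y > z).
2*x^4 + 4*x^2*y^2 + 2*y^4 - x^2 - y^2 + z^2

1. Degree: the shape is more complex than any degree-3 surface, so deg p = 4.
2. Symmetries: rotational symmetry about the z-axis ⇒ p depends on x, y only through x² + y².
3. From the visible intercepts: it meets the x-axis at x = 0 (among the integer gridlines); a circular section at z = 0 has radius between 0 and 1.
4. Together with the visible shape, these determine p as stated.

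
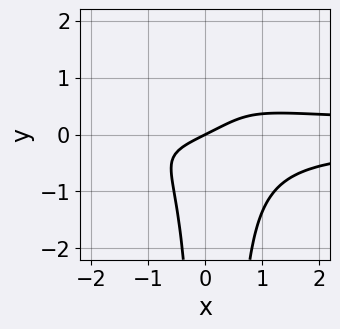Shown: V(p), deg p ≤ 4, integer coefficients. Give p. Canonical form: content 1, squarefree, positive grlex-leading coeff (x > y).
(a) The degree is 4 — the shape is more complex than any degree-3 curve.
(b) From the axis intercepts and sections: it crosses the x-axis at the gridline x = 0; one y-axis crossing is at y = 0.
(c) Assembling these constraints gives the stated polynomial.

3*x^2*y^2 - x*y^2 - x + 2*y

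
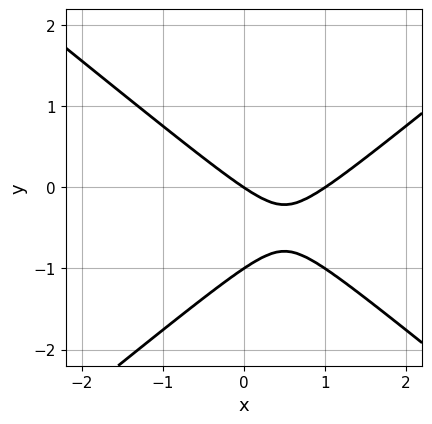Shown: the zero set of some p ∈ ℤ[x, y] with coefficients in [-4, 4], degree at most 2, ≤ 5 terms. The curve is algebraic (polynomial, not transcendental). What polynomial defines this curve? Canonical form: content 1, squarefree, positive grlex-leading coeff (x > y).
2*x^2 - 3*y^2 - 2*x - 3*y

1. Degree: a generic line meets the curve in up to 2 points, so deg p = 2.
2. From the visible intercepts: the x-axis gridline crossings are at x ∈ {0, 1}; among the integer gridlines, it crosses the y-axis at y ∈ {-1, 0}.
3. Putting this together gives p.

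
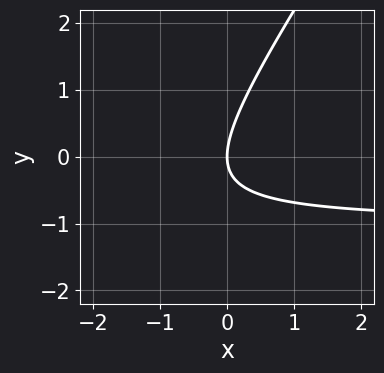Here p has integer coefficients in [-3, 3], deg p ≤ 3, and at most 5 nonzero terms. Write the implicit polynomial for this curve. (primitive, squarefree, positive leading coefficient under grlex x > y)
3*x*y - 2*y^2 + 3*x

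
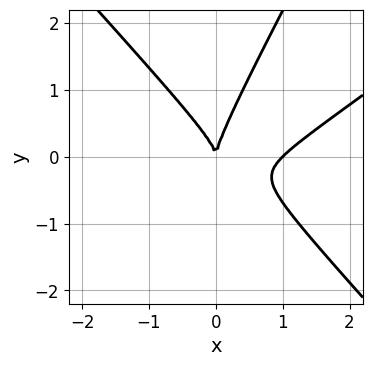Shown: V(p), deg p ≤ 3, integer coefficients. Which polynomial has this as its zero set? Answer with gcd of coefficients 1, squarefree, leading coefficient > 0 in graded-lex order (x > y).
3*x^3 - 3*x^2*y - 3*x*y^2 + 2*y^3 - 3*x^2

(a) The degree is 3 — no degree-2 curve has this shape.
(b) From the axis intercepts and sections: one y-axis crossing is at y = 0; the x-axis gridline crossings are at x ∈ {0, 1}.
(c) Assembling these constraints gives the stated polynomial.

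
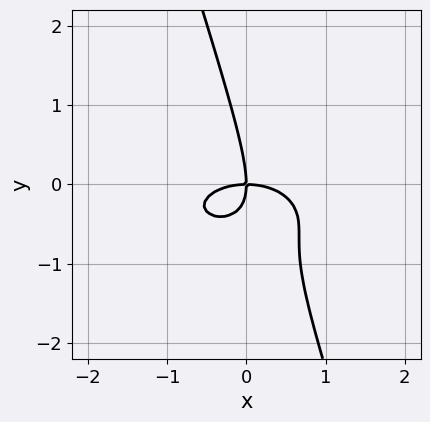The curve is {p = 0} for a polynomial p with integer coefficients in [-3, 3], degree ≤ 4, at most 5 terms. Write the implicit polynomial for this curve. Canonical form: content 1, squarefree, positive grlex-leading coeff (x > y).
First, the degree is 3 — a generic line meets the curve in up to 3 points.
Next, against the integer gridlines: one x-axis crossing is at x = 0; it meets the y-axis at y = 0 (among the integer gridlines).
Finally, these observations pin down the coefficients.

x^3 + 3*x*y^2 + y^3 + 2*x*y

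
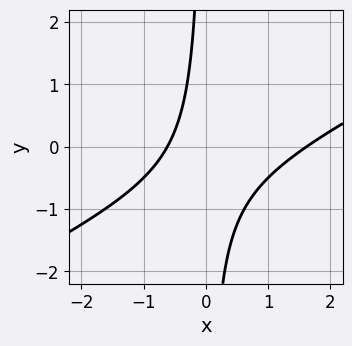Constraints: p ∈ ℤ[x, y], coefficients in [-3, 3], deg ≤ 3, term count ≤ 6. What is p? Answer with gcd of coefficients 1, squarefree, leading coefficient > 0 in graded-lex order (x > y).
x^2 - 2*x*y - x - 1

(a) deg p = 2. No degree-1 curve has this shape.
(b) From the axis intercepts and sections: the curve avoids every integer y-axis point in the box.
(c) The integer polynomial consistent with all of this is the stated p.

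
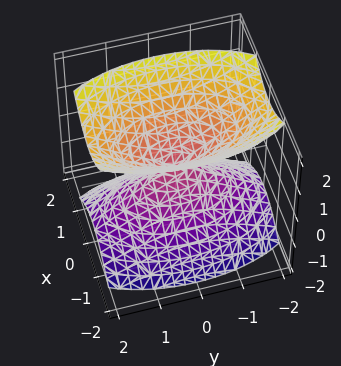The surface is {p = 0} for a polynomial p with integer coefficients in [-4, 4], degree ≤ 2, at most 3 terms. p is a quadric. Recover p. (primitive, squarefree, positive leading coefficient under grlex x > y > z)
3*x^2 + y^2 - 2*z^2

The picture has 2 separate pieces. Treating them together as one polynomial.
deg p = 2. Two nappes meeting at a single point; a quadric.
Symmetries: the y ↦ −y reflection is a symmetry, so y appears only in even powers; mirror symmetry z ↦ −z ⇒ only even powers of z; it's symmetric under x → −x, forcing even powers of x.
From the axis intercepts and sections: it meets the z-axis at z = 0 (among the integer gridlines); it meets the x-axis at x = 0 (among the integer gridlines).
Solving for integer coefficients yields p as stated.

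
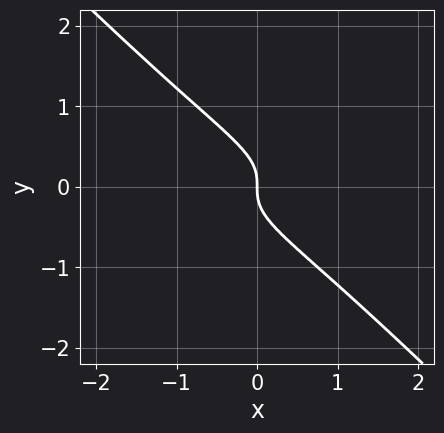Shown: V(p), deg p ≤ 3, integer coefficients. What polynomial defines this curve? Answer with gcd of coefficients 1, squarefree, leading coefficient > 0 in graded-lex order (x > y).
3*x*y^2 + 3*y^3 + x

1. Degree: the shape is more complex than any degree-2 curve, so deg p = 3.
2. Against the integer gridlines: it crosses the x-axis at the gridline x = 0; it meets the y-axis at y = 0 (among the integer gridlines).
3. Matching integer coefficients to the picture gives p.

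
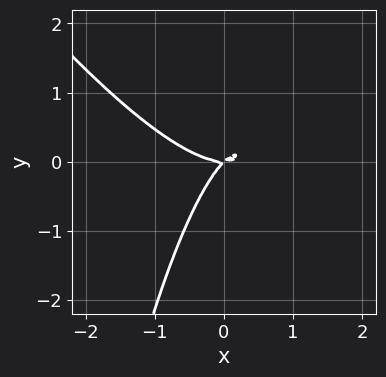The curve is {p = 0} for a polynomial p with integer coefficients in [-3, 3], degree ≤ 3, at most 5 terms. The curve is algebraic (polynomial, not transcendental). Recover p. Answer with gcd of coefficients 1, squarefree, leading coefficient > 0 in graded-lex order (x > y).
3*x^3 + 2*x^2*y - 3*x*y + 3*y^2

First, the degree is 3 — a generic line meets the curve in up to 3 points.
Then, against the integer gridlines: it meets the x-axis at x = 0 (among the integer gridlines); it meets the y-axis at y = 0 (among the integer gridlines).
Finally, together with the visible shape, these determine p as stated.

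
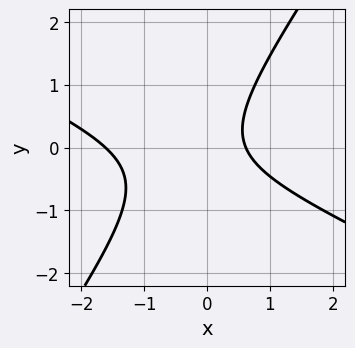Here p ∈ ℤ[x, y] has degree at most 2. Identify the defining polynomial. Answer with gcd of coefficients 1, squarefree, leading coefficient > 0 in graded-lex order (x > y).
2*x^2 + 3*x*y - 3*y^2 + 2*x - 2

First, degree: no degree-1 curve has this shape, so deg p = 2.
Then, reading off the gridlines: it misses every integer gridline on the y-axis.
Finally, these observations pin down the coefficients.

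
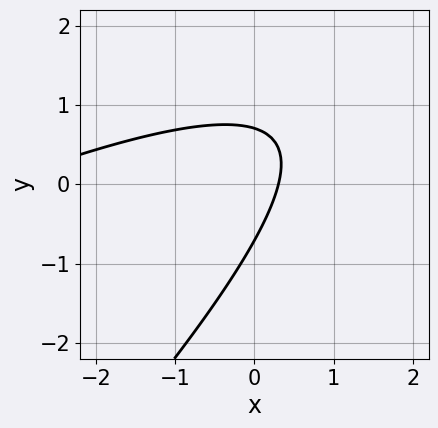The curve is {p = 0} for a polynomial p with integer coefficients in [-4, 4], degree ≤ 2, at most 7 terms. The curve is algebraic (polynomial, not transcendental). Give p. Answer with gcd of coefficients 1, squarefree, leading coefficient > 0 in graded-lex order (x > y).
x^2 - 3*x*y + 2*y^2 + 3*x - 1

The degree is 2 — a generic line meets the curve in up to 2 points.
Solving for integer coefficients yields p as stated.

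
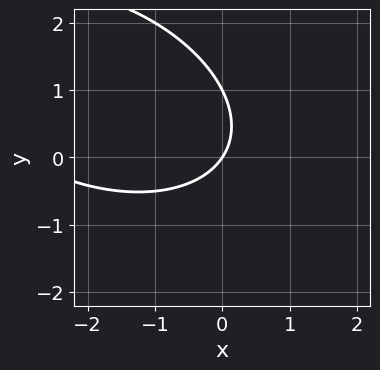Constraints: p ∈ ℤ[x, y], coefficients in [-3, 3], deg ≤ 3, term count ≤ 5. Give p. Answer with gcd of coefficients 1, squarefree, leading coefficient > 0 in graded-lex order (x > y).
x^2 + x*y + 2*y^2 + 3*x - 2*y

Degree: no degree-1 curve has this shape, so deg p = 2.
From the visible intercepts: the y-axis gridline crossings are at y ∈ {0, 1}; it crosses the x-axis at the gridline x = 0.
Putting this together gives p.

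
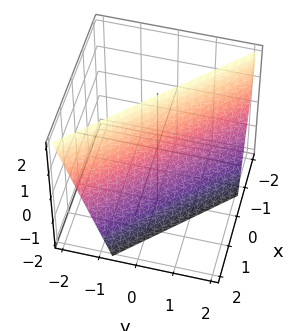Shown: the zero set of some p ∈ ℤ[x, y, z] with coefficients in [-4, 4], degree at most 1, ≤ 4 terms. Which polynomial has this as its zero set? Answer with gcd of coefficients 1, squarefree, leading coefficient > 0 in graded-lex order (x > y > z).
The degree is 1 — the surface is flat (a plane).
From the visible intercepts: one z-axis crossing is at z = 2.
Together with the visible shape, these determine p as stated.

3*x + 3*y + z - 2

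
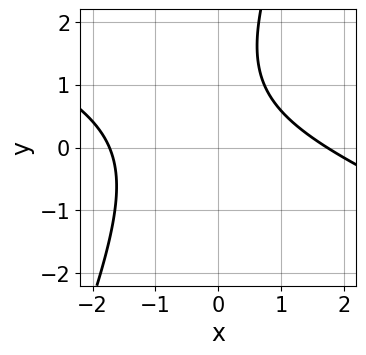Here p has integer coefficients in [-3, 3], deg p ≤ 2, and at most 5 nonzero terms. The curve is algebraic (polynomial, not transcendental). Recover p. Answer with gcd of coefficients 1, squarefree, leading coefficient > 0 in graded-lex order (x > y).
x^2 + 2*x*y - y^2 + 2*y - 3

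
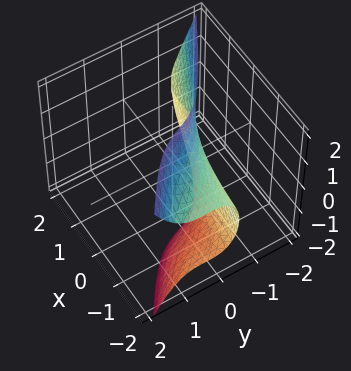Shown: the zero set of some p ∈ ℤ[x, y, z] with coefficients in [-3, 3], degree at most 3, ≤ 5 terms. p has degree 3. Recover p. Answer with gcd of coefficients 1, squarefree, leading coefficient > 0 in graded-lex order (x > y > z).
2*x*y^2 + x*z^2 + 3*y^3 + 2*y + 2

(a) The degree is 3 — no degree-2 surface has this shape.
(b) Checking where it meets the axes: the surface avoids every integer x-axis point in the box; it misses every integer gridline on the z-axis.
(c) Together with the visible shape, these determine p as stated.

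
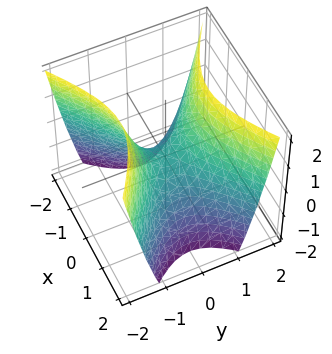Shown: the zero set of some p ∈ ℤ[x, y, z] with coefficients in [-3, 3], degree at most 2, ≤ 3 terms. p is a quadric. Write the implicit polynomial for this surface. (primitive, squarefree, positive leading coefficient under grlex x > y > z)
2*x^2 - 3*y^2 + 2*z

1. Degree: a saddle surface; a quadric, so deg p = 2.
2. Symmetries: it's symmetric under y → −y, forcing even powers of y; the x ↦ −x reflection is a symmetry, so x appears only in even powers.
3. Observable constraints: it meets the z-axis at z = 0 (among the integer gridlines); one y-axis crossing is at y = 0; one x-axis crossing is at x = 0.
4. These observations pin down the coefficients.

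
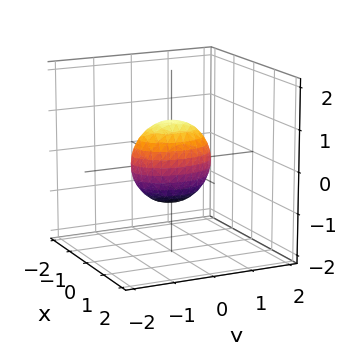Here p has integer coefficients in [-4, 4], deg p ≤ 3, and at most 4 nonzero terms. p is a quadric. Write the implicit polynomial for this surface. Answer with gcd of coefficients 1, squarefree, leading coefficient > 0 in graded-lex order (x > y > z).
2*x^2 + y^2 + z^2 - 1

deg p = 2. Bounded and convex; a quadric.
Symmetries: mirror symmetry y ↦ −y ⇒ only even powers of y; it's symmetric under x → −x, forcing even powers of x; it's symmetric under z → −z, forcing even powers of z.
Checking where it meets the axes: the z-axis gridline crossings are at z ∈ {-1, 1}; among the integer gridlines, it crosses the y-axis at y ∈ {-1, 1}.
Fitting integer coefficients to these (and the overall shape) gives p.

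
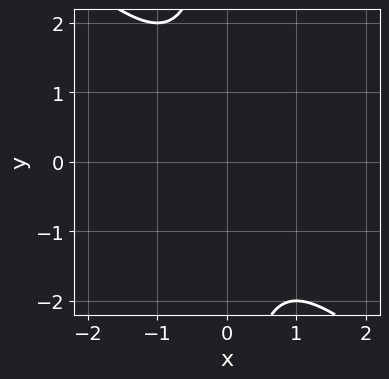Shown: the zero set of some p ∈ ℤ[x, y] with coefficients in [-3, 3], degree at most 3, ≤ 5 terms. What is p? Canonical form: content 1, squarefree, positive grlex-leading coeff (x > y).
x^2 + x*y + 1

First, the degree is 2 — the shape is more complex than any degree-1 curve.
Then, reading off the gridlines: the curve avoids every integer x-axis point in the box; no y-intercept at any integer in the box.
Finally, fitting integer coefficients to these (and the overall shape) gives p.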